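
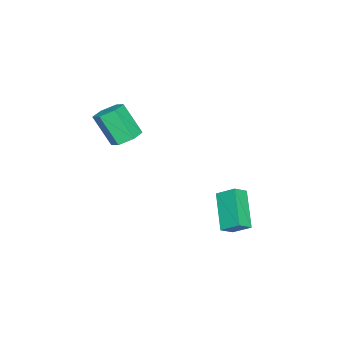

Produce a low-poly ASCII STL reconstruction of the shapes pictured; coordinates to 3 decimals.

solid 
facet normal 0.071 0.541 -0.838
outer loop
vertex -0.777 -0.765 3.597
vertex -1.185 -1.327 3.2
vertex -1.575 -0.726 3.555
endloop
endfacet
facet normal 0.013 0.840 0.542
outer loop
vertex -0.777 -0.765 3.597
vertex -1.575 -0.726 3.555
vertex -0.908 -1.77 5.157
endloop
endfacet
facet normal 0.013 0.840 0.542
outer loop
vertex -0.908 -1.77 5.157
vertex -1.575 -0.726 3.555
vertex -1.706 -1.731 5.115
endloop
endfacet
facet normal -0.071 -0.540 0.839
outer loop
vertex -0.908 -1.77 5.157
vertex -1.706 -1.731 5.115
vertex -1.315 -2.333 4.76
endloop
endfacet
facet normal 0.070 0.541 -0.838
outer loop
vertex -1.575 -0.726 3.555
vertex -1.185 -1.327 3.2
vertex -1.983 -1.289 3.158
endloop
endfacet
facet normal -0.858 0.462 0.226
outer loop
vertex -1.575 -0.726 3.555
vertex -1.983 -1.289 3.158
vertex -1.706 -1.731 5.115
endloop
endfacet
facet normal -0.858 0.461 0.226
outer loop
vertex -1.706 -1.731 5.115
vertex -1.983 -1.289 3.158
vertex -2.113 -2.294 4.718
endloop
endfacet
facet normal -0.071 -0.540 0.839
outer loop
vertex -1.706 -1.731 5.115
vertex -2.113 -2.294 4.718
vertex -1.315 -2.333 4.76
endloop
endfacet
facet normal 0.070 0.541 -0.838
outer loop
vertex -1.983 -1.289 3.158
vertex -1.185 -1.327 3.2
vertex -1.592 -1.89 2.803
endloop
endfacet
facet normal -0.870 -0.379 -0.317
outer loop
vertex -1.983 -1.289 3.158
vertex -1.592 -1.89 2.803
vertex -2.113 -2.294 4.718
endloop
endfacet
facet normal -0.870 -0.378 -0.316
outer loop
vertex -2.113 -2.294 4.718
vertex -1.592 -1.89 2.803
vertex -1.723 -2.895 4.363
endloop
endfacet
facet normal -0.071 -0.541 0.838
outer loop
vertex -2.113 -2.294 4.718
vertex -1.723 -2.895 4.363
vertex -1.315 -2.333 4.76
endloop
endfacet
facet normal 0.071 0.540 -0.839
outer loop
vertex -1.592 -1.89 2.803
vertex -1.185 -1.327 3.2
vertex -0.794 -1.929 2.845
endloop
endfacet
facet normal -0.013 -0.840 -0.542
outer loop
vertex -1.592 -1.89 2.803
vertex -0.794 -1.929 2.845
vertex -1.723 -2.895 4.363
endloop
endfacet
facet normal -0.013 -0.840 -0.542
outer loop
vertex -1.723 -2.895 4.363
vertex -0.794 -1.929 2.845
vertex -0.925 -2.934 4.405
endloop
endfacet
facet normal -0.071 -0.541 0.838
outer loop
vertex -1.723 -2.895 4.363
vertex -0.925 -2.934 4.405
vertex -1.315 -2.333 4.76
endloop
endfacet
facet normal 0.071 0.540 -0.839
outer loop
vertex -0.794 -1.929 2.845
vertex -1.185 -1.327 3.2
vertex -0.387 -1.366 3.242
endloop
endfacet
facet normal 0.858 -0.461 -0.225
outer loop
vertex -0.794 -1.929 2.845
vertex -0.387 -1.366 3.242
vertex -0.925 -2.934 4.405
endloop
endfacet
facet normal 0.858 -0.462 -0.226
outer loop
vertex -0.925 -2.934 4.405
vertex -0.387 -1.366 3.242
vertex -0.517 -2.371 4.802
endloop
endfacet
facet normal -0.070 -0.541 0.838
outer loop
vertex -0.925 -2.934 4.405
vertex -0.517 -2.371 4.802
vertex -1.315 -2.333 4.76
endloop
endfacet
facet normal 0.071 0.541 -0.838
outer loop
vertex -0.387 -1.366 3.242
vertex -1.185 -1.327 3.2
vertex -0.777 -0.765 3.597
endloop
endfacet
facet normal 0.870 0.378 0.316
outer loop
vertex -0.387 -1.366 3.242
vertex -0.777 -0.765 3.597
vertex -0.517 -2.371 4.802
endloop
endfacet
facet normal 0.870 0.379 0.317
outer loop
vertex -0.517 -2.371 4.802
vertex -0.777 -0.765 3.597
vertex -0.908 -1.77 5.157
endloop
endfacet
facet normal -0.070 -0.541 0.838
outer loop
vertex -0.517 -2.371 4.802
vertex -0.908 -1.77 5.157
vertex -1.315 -2.333 4.76
endloop
endfacet
facet normal -0.738 0.410 -0.536
outer loop
vertex -2.991 2.976 -0.669
vertex -2.937 3.915 -0.025
vertex -1.55 3.813 -2.011
endloop
endfacet
facet normal -0.047 -0.824 -0.564
outer loop
vertex -0.923 3.465 -1.555
vertex -2.991 2.976 -0.669
vertex -1.55 3.813 -2.011
endloop
endfacet
facet normal -0.738 0.410 -0.536
outer loop
vertex -1.55 3.813 -2.011
vertex -2.937 3.915 -0.025
vertex -1.496 4.753 -1.367
endloop
endfacet
facet normal 0.673 0.391 -0.627
outer loop
vertex -1.496 4.753 -1.367
vertex -0.923 3.465 -1.555
vertex -1.55 3.813 -2.011
endloop
endfacet
facet normal -0.673 -0.391 0.627
outer loop
vertex -2.991 2.976 -0.669
vertex -2.31 3.567 0.431
vertex -2.937 3.915 -0.025
endloop
endfacet
facet normal -0.047 -0.824 -0.565
outer loop
vertex -2.364 2.627 -0.213
vertex -2.991 2.976 -0.669
vertex -0.923 3.465 -1.555
endloop
endfacet
facet normal -0.674 -0.391 0.627
outer loop
vertex -2.364 2.627 -0.213
vertex -2.31 3.567 0.431
vertex -2.991 2.976 -0.669
endloop
endfacet
facet normal 0.047 0.824 0.565
outer loop
vertex -2.937 3.915 -0.025
vertex -2.31 3.567 0.431
vertex -1.496 4.753 -1.367
endloop
endfacet
facet normal 0.674 0.391 -0.627
outer loop
vertex -0.869 4.404 -0.911
vertex -0.923 3.465 -1.555
vertex -1.496 4.753 -1.367
endloop
endfacet
facet normal 0.048 0.824 0.565
outer loop
vertex -1.496 4.753 -1.367
vertex -2.31 3.567 0.431
vertex -0.869 4.404 -0.911
endloop
endfacet
facet normal 0.738 -0.410 0.536
outer loop
vertex -0.869 4.404 -0.911
vertex -2.364 2.627 -0.213
vertex -0.923 3.465 -1.555
endloop
endfacet
facet normal 0.738 -0.410 0.536
outer loop
vertex -2.31 3.567 0.431
vertex -2.364 2.627 -0.213
vertex -0.869 4.404 -0.911
endloop
endfacet

endsolid


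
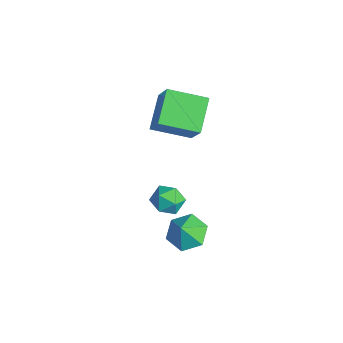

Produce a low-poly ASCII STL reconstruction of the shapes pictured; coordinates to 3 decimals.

solid 
facet normal -0.678 0.544 -0.494
outer loop
vertex 1.468 -0.998 2.295
vertex 0.834 -1.521 2.589
vertex 1.066 -0.815 3.048
endloop
endfacet
facet normal -0.123 0.947 -0.296
outer loop
vertex 1.468 -0.998 2.295
vertex 1.066 -0.815 3.048
vertex 1.931 -0.723 2.982
endloop
endfacet
facet normal 0.467 0.667 -0.581
outer loop
vertex 1.468 -0.998 2.295
vertex 1.931 -0.723 2.982
vertex 2.235 -1.371 2.483
endloop
endfacet
facet normal 0.278 0.089 -0.956
outer loop
vertex 1.468 -0.998 2.295
vertex 2.235 -1.371 2.483
vertex 1.557 -1.864 2.24
endloop
endfacet
facet normal -0.430 0.013 -0.903
outer loop
vertex 1.468 -0.998 2.295
vertex 1.557 -1.864 2.24
vertex 0.834 -1.521 2.589
endloop
endfacet
facet normal -0.065 0.908 0.415
outer loop
vertex 1.931 -0.723 2.982
vertex 1.066 -0.815 3.048
vertex 1.583 -1.076 3.7
endloop
endfacet
facet normal -0.962 0.256 0.093
outer loop
vertex 1.066 -0.815 3.048
vertex 0.834 -1.521 2.589
vertex 0.905 -1.569 3.457
endloop
endfacet
facet normal -0.560 -0.603 -0.568
outer loop
vertex 0.834 -1.521 2.589
vertex 1.557 -1.864 2.24
vertex 1.209 -2.217 2.958
endloop
endfacet
facet normal 0.584 -0.480 -0.655
outer loop
vertex 1.557 -1.864 2.24
vertex 2.235 -1.371 2.483
vertex 2.074 -2.125 2.892
endloop
endfacet
facet normal 0.890 0.454 -0.048
outer loop
vertex 2.235 -1.371 2.483
vertex 1.931 -0.723 2.982
vertex 2.306 -1.419 3.351
endloop
endfacet
facet normal -0.278 -0.089 0.956
outer loop
vertex 1.672 -1.942 3.645
vertex 1.583 -1.076 3.7
vertex 0.905 -1.569 3.457
endloop
endfacet
facet normal -0.467 -0.667 0.581
outer loop
vertex 1.672 -1.942 3.645
vertex 0.905 -1.569 3.457
vertex 1.209 -2.217 2.958
endloop
endfacet
facet normal 0.123 -0.947 0.296
outer loop
vertex 1.672 -1.942 3.645
vertex 1.209 -2.217 2.958
vertex 2.074 -2.125 2.892
endloop
endfacet
facet normal 0.678 -0.544 0.494
outer loop
vertex 1.672 -1.942 3.645
vertex 2.074 -2.125 2.892
vertex 2.306 -1.419 3.351
endloop
endfacet
facet normal 0.430 -0.013 0.903
outer loop
vertex 1.672 -1.942 3.645
vertex 2.306 -1.419 3.351
vertex 1.583 -1.076 3.7
endloop
endfacet
facet normal -0.584 0.480 0.655
outer loop
vertex 0.905 -1.569 3.457
vertex 1.583 -1.076 3.7
vertex 1.066 -0.815 3.048
endloop
endfacet
facet normal -0.890 -0.454 0.048
outer loop
vertex 1.209 -2.217 2.958
vertex 0.905 -1.569 3.457
vertex 0.834 -1.521 2.589
endloop
endfacet
facet normal 0.065 -0.908 -0.415
outer loop
vertex 2.074 -2.125 2.892
vertex 1.209 -2.217 2.958
vertex 1.557 -1.864 2.24
endloop
endfacet
facet normal 0.962 -0.256 -0.093
outer loop
vertex 2.306 -1.419 3.351
vertex 2.074 -2.125 2.892
vertex 2.235 -1.371 2.483
endloop
endfacet
facet normal 0.560 0.603 0.568
outer loop
vertex 1.583 -1.076 3.7
vertex 2.306 -1.419 3.351
vertex 1.931 -0.723 2.982
endloop
endfacet
facet normal -0.656 0.533 0.535
outer loop
vertex -4.31 1.22 4.836
vertex -3.357 2.984 4.246
vertex -5.574 1.343 3.164
endloop
endfacet
facet normal -0.456 -0.844 0.283
outer loop
vertex -4.263 0.276 2.094
vertex -4.31 1.22 4.836
vertex -5.574 1.343 3.164
endloop
endfacet
facet normal -0.656 0.533 0.535
outer loop
vertex -5.574 1.343 3.164
vertex -3.357 2.984 4.246
vertex -4.621 3.107 2.573
endloop
endfacet
facet normal -0.602 0.059 -0.796
outer loop
vertex -4.621 3.107 2.573
vertex -4.263 0.276 2.094
vertex -5.574 1.343 3.164
endloop
endfacet
facet normal 0.602 -0.059 0.796
outer loop
vertex -4.31 1.22 4.836
vertex -2.046 1.917 3.176
vertex -3.357 2.984 4.246
endloop
endfacet
facet normal -0.456 -0.844 0.283
outer loop
vertex -2.999 0.153 3.767
vertex -4.31 1.22 4.836
vertex -4.263 0.276 2.094
endloop
endfacet
facet normal 0.602 -0.058 0.796
outer loop
vertex -2.999 0.153 3.767
vertex -2.046 1.917 3.176
vertex -4.31 1.22 4.836
endloop
endfacet
facet normal 0.456 0.844 -0.283
outer loop
vertex -3.357 2.984 4.246
vertex -2.046 1.917 3.176
vertex -4.621 3.107 2.573
endloop
endfacet
facet normal -0.602 0.059 -0.797
outer loop
vertex -3.31 2.04 1.504
vertex -4.263 0.276 2.094
vertex -4.621 3.107 2.573
endloop
endfacet
facet normal 0.456 0.844 -0.283
outer loop
vertex -4.621 3.107 2.573
vertex -2.046 1.917 3.176
vertex -3.31 2.04 1.504
endloop
endfacet
facet normal 0.656 -0.533 -0.535
outer loop
vertex -3.31 2.04 1.504
vertex -2.999 0.153 3.767
vertex -4.263 0.276 2.094
endloop
endfacet
facet normal 0.655 -0.533 -0.535
outer loop
vertex -2.046 1.917 3.176
vertex -2.999 0.153 3.767
vertex -3.31 2.04 1.504
endloop
endfacet
facet normal -0.289 0.426 -0.857
outer loop
vertex 1.597 0.288 -1.479
vertex 0.618 -0.056 -1.32
vertex 0.911 0.883 -0.952
endloop
endfacet
facet normal 0.718 0.254 0.648
outer loop
vertex 1.597 0.288 -1.479
vertex 0.911 0.883 -0.952
vertex 0.922 -0.504 -0.42
endloop
endfacet
facet normal -0.289 0.426 -0.857
outer loop
vertex 0.911 0.883 -0.952
vertex 0.618 -0.056 -1.32
vertex -0.068 0.538 -0.793
endloop
endfacet
facet normal 0.025 0.358 0.933
outer loop
vertex 0.911 0.883 -0.952
vertex -0.068 0.538 -0.793
vertex 0.922 -0.504 -0.42
endloop
endfacet
facet normal -0.289 0.427 -0.857
outer loop
vertex -0.068 0.538 -0.793
vertex 0.618 -0.056 -1.32
vertex -0.361 -0.4 -1.161
endloop
endfacet
facet normal -0.503 -0.175 0.846
outer loop
vertex -0.068 0.538 -0.793
vertex -0.361 -0.4 -1.161
vertex 0.922 -0.504 -0.42
endloop
endfacet
facet normal -0.289 0.426 -0.857
outer loop
vertex -0.361 -0.4 -1.161
vertex 0.618 -0.056 -1.32
vertex 0.326 -0.995 -1.688
endloop
endfacet
facet normal -0.340 -0.812 0.474
outer loop
vertex -0.361 -0.4 -1.161
vertex 0.326 -0.995 -1.688
vertex 0.922 -0.504 -0.42
endloop
endfacet
facet normal -0.289 0.426 -0.857
outer loop
vertex 0.326 -0.995 -1.688
vertex 0.618 -0.056 -1.32
vertex 1.305 -0.651 -1.847
endloop
endfacet
facet normal 0.353 -0.916 0.189
outer loop
vertex 0.326 -0.995 -1.688
vertex 1.305 -0.651 -1.847
vertex 0.922 -0.504 -0.42
endloop
endfacet
facet normal -0.289 0.426 -0.857
outer loop
vertex 1.305 -0.651 -1.847
vertex 0.618 -0.056 -1.32
vertex 1.597 0.288 -1.479
endloop
endfacet
facet normal 0.882 -0.382 0.276
outer loop
vertex 1.305 -0.651 -1.847
vertex 1.597 0.288 -1.479
vertex 0.922 -0.504 -0.42
endloop
endfacet

endsolid


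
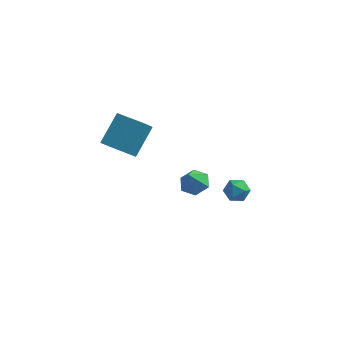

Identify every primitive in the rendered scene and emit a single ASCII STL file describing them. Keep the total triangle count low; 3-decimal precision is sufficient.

solid 
facet normal -0.522 0.851 -0.065
outer loop
vertex 3.428 -0.319 2.584
vertex 2.883 -0.674 2.313
vertex 2.936 -0.588 3.01
endloop
endfacet
facet normal -0.061 0.874 0.481
outer loop
vertex 3.428 -0.319 2.584
vertex 2.936 -0.588 3.01
vertex 3.617 -0.636 3.184
endloop
endfacet
facet normal 0.595 0.773 0.221
outer loop
vertex 3.428 -0.319 2.584
vertex 3.617 -0.636 3.184
vertex 3.985 -0.751 2.594
endloop
endfacet
facet normal 0.541 0.686 -0.486
outer loop
vertex 3.428 -0.319 2.584
vertex 3.985 -0.751 2.594
vertex 3.531 -0.774 2.056
endloop
endfacet
facet normal -0.149 0.734 -0.662
outer loop
vertex 3.428 -0.319 2.584
vertex 3.531 -0.774 2.056
vertex 2.883 -0.674 2.313
endloop
endfacet
facet normal -0.212 0.332 0.919
outer loop
vertex 3.617 -0.636 3.184
vertex 2.936 -0.588 3.01
vertex 3.189 -1.186 3.284
endloop
endfacet
facet normal -0.955 0.294 0.036
outer loop
vertex 2.936 -0.588 3.01
vertex 2.883 -0.674 2.313
vertex 2.735 -1.209 2.746
endloop
endfacet
facet normal -0.353 0.105 -0.930
outer loop
vertex 2.883 -0.674 2.313
vertex 3.531 -0.774 2.056
vertex 3.103 -1.324 2.156
endloop
endfacet
facet normal 0.763 0.027 -0.645
outer loop
vertex 3.531 -0.774 2.056
vertex 3.985 -0.751 2.594
vertex 3.784 -1.372 2.33
endloop
endfacet
facet normal 0.851 0.168 0.498
outer loop
vertex 3.985 -0.751 2.594
vertex 3.617 -0.636 3.184
vertex 3.837 -1.286 3.027
endloop
endfacet
facet normal -0.541 -0.686 0.486
outer loop
vertex 3.292 -1.641 2.756
vertex 3.189 -1.186 3.284
vertex 2.735 -1.209 2.746
endloop
endfacet
facet normal -0.595 -0.773 -0.221
outer loop
vertex 3.292 -1.641 2.756
vertex 2.735 -1.209 2.746
vertex 3.103 -1.324 2.156
endloop
endfacet
facet normal 0.061 -0.874 -0.481
outer loop
vertex 3.292 -1.641 2.756
vertex 3.103 -1.324 2.156
vertex 3.784 -1.372 2.33
endloop
endfacet
facet normal 0.522 -0.851 0.065
outer loop
vertex 3.292 -1.641 2.756
vertex 3.784 -1.372 2.33
vertex 3.837 -1.286 3.027
endloop
endfacet
facet normal 0.149 -0.734 0.662
outer loop
vertex 3.292 -1.641 2.756
vertex 3.837 -1.286 3.027
vertex 3.189 -1.186 3.284
endloop
endfacet
facet normal -0.763 -0.027 0.645
outer loop
vertex 2.735 -1.209 2.746
vertex 3.189 -1.186 3.284
vertex 2.936 -0.588 3.01
endloop
endfacet
facet normal -0.851 -0.168 -0.498
outer loop
vertex 3.103 -1.324 2.156
vertex 2.735 -1.209 2.746
vertex 2.883 -0.674 2.313
endloop
endfacet
facet normal 0.212 -0.332 -0.919
outer loop
vertex 3.784 -1.372 2.33
vertex 3.103 -1.324 2.156
vertex 3.531 -0.774 2.056
endloop
endfacet
facet normal 0.955 -0.294 -0.036
outer loop
vertex 3.837 -1.286 3.027
vertex 3.784 -1.372 2.33
vertex 3.985 -0.751 2.594
endloop
endfacet
facet normal 0.353 -0.105 0.930
outer loop
vertex 3.189 -1.186 3.284
vertex 3.837 -1.286 3.027
vertex 3.617 -0.636 3.184
endloop
endfacet
facet normal -0.924 0.381 -0.041
outer loop
vertex -3.719 3.787 2.9
vertex -3.453 4.353 2.158
vertex -4.238 2.395 1.653
endloop
endfacet
facet normal -0.274 -0.583 0.765
outer loop
vertex -2.667 1.747 1.722
vertex -3.719 3.787 2.9
vertex -4.238 2.395 1.653
endloop
endfacet
facet normal -0.924 0.381 -0.041
outer loop
vertex -4.238 2.395 1.653
vertex -3.453 4.353 2.158
vertex -3.972 2.96 0.911
endloop
endfacet
facet normal -0.268 -0.718 -0.643
outer loop
vertex -3.972 2.96 0.911
vertex -2.667 1.747 1.722
vertex -4.238 2.395 1.653
endloop
endfacet
facet normal 0.268 0.717 0.643
outer loop
vertex -3.719 3.787 2.9
vertex -1.882 3.705 2.227
vertex -3.453 4.353 2.158
endloop
endfacet
facet normal -0.274 -0.583 0.765
outer loop
vertex -2.148 3.14 2.969
vertex -3.719 3.787 2.9
vertex -2.667 1.747 1.722
endloop
endfacet
facet normal 0.267 0.718 0.643
outer loop
vertex -2.148 3.14 2.969
vertex -1.882 3.705 2.227
vertex -3.719 3.787 2.9
endloop
endfacet
facet normal 0.274 0.583 -0.765
outer loop
vertex -3.453 4.353 2.158
vertex -1.882 3.705 2.227
vertex -3.972 2.96 0.911
endloop
endfacet
facet normal -0.267 -0.718 -0.643
outer loop
vertex -2.401 2.313 0.98
vertex -2.667 1.747 1.722
vertex -3.972 2.96 0.911
endloop
endfacet
facet normal 0.274 0.583 -0.765
outer loop
vertex -3.972 2.96 0.911
vertex -1.882 3.705 2.227
vertex -2.401 2.313 0.98
endloop
endfacet
facet normal 0.924 -0.381 0.041
outer loop
vertex -2.401 2.313 0.98
vertex -2.148 3.14 2.969
vertex -2.667 1.747 1.722
endloop
endfacet
facet normal 0.924 -0.381 0.041
outer loop
vertex -1.882 3.705 2.227
vertex -2.148 3.14 2.969
vertex -2.401 2.313 0.98
endloop
endfacet
facet normal 0.176 0.420 -0.890
outer loop
vertex 1.302 2.178 0.459
vertex 0.734 1.708 0.125
vertex 0.534 2.432 0.427
endloop
endfacet
facet normal 0.136 0.517 0.845
outer loop
vertex 1.302 2.178 0.459
vertex 0.534 2.432 0.427
vertex 0.526 1.212 1.175
endloop
endfacet
facet normal 0.176 0.420 -0.890
outer loop
vertex 0.534 2.432 0.427
vertex 0.734 1.708 0.125
vertex -0.035 1.962 0.093
endloop
endfacet
facet normal -0.683 0.385 0.621
outer loop
vertex 0.534 2.432 0.427
vertex -0.035 1.962 0.093
vertex 0.526 1.212 1.175
endloop
endfacet
facet normal 0.176 0.419 -0.891
outer loop
vertex -0.035 1.962 0.093
vertex 0.734 1.708 0.125
vertex 0.165 1.237 -0.209
endloop
endfacet
facet normal -0.909 -0.347 0.231
outer loop
vertex -0.035 1.962 0.093
vertex 0.165 1.237 -0.209
vertex 0.526 1.212 1.175
endloop
endfacet
facet normal 0.176 0.419 -0.891
outer loop
vertex 0.165 1.237 -0.209
vertex 0.734 1.708 0.125
vertex 0.933 0.983 -0.177
endloop
endfacet
facet normal -0.316 -0.947 0.065
outer loop
vertex 0.165 1.237 -0.209
vertex 0.933 0.983 -0.177
vertex 0.526 1.212 1.175
endloop
endfacet
facet normal 0.176 0.419 -0.891
outer loop
vertex 0.933 0.983 -0.177
vertex 0.734 1.708 0.125
vertex 1.502 1.453 0.157
endloop
endfacet
facet normal 0.503 -0.814 0.289
outer loop
vertex 0.933 0.983 -0.177
vertex 1.502 1.453 0.157
vertex 0.526 1.212 1.175
endloop
endfacet
facet normal 0.176 0.420 -0.890
outer loop
vertex 1.502 1.453 0.157
vertex 0.734 1.708 0.125
vertex 1.302 2.178 0.459
endloop
endfacet
facet normal 0.729 -0.082 0.680
outer loop
vertex 1.502 1.453 0.157
vertex 1.302 2.178 0.459
vertex 0.526 1.212 1.175
endloop
endfacet

endsolid


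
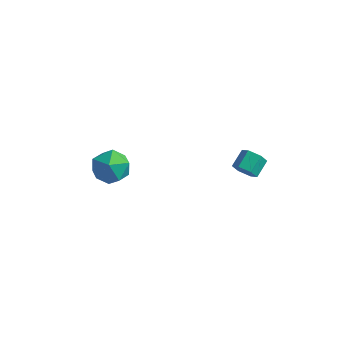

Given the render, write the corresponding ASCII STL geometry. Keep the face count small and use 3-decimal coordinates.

solid 
facet normal 0.387 0.676 0.627
outer loop
vertex -3.31 0.886 2.183
vertex -3.623 0.26 3.051
vertex -2.619 0.113 2.59
endloop
endfacet
facet normal 0.743 0.669 0.008
outer loop
vertex -3.31 0.886 2.183
vertex -2.619 0.113 2.59
vertex -2.723 0.242 1.488
endloop
endfacet
facet normal 0.279 0.810 -0.515
outer loop
vertex -3.31 0.886 2.183
vertex -2.723 0.242 1.488
vertex -3.791 0.47 1.268
endloop
endfacet
facet normal -0.364 0.905 -0.220
outer loop
vertex -3.31 0.886 2.183
vertex -3.791 0.47 1.268
vertex -4.348 0.481 2.233
endloop
endfacet
facet normal -0.297 0.822 0.486
outer loop
vertex -3.31 0.886 2.183
vertex -4.348 0.481 2.233
vertex -3.623 0.26 3.051
endloop
endfacet
facet normal 0.996 0.010 -0.093
outer loop
vertex -2.723 0.242 1.488
vertex -2.619 0.113 2.59
vertex -2.672 -0.781 1.927
endloop
endfacet
facet normal 0.420 0.020 0.907
outer loop
vertex -2.619 0.113 2.59
vertex -3.623 0.26 3.051
vertex -3.229 -0.77 2.892
endloop
endfacet
facet normal -0.688 0.257 0.679
outer loop
vertex -3.623 0.26 3.051
vertex -4.348 0.481 2.233
vertex -4.297 -0.542 2.672
endloop
endfacet
facet normal -0.795 0.391 -0.463
outer loop
vertex -4.348 0.481 2.233
vertex -3.791 0.47 1.268
vertex -4.401 -0.413 1.57
endloop
endfacet
facet normal 0.245 0.239 -0.940
outer loop
vertex -3.791 0.47 1.268
vertex -2.723 0.242 1.488
vertex -3.397 -0.56 1.109
endloop
endfacet
facet normal 0.364 -0.905 0.220
outer loop
vertex -3.71 -1.186 1.977
vertex -2.672 -0.781 1.927
vertex -3.229 -0.77 2.892
endloop
endfacet
facet normal -0.279 -0.810 0.515
outer loop
vertex -3.71 -1.186 1.977
vertex -3.229 -0.77 2.892
vertex -4.297 -0.542 2.672
endloop
endfacet
facet normal -0.743 -0.669 -0.008
outer loop
vertex -3.71 -1.186 1.977
vertex -4.297 -0.542 2.672
vertex -4.401 -0.413 1.57
endloop
endfacet
facet normal -0.387 -0.676 -0.627
outer loop
vertex -3.71 -1.186 1.977
vertex -4.401 -0.413 1.57
vertex -3.397 -0.56 1.109
endloop
endfacet
facet normal 0.297 -0.822 -0.486
outer loop
vertex -3.71 -1.186 1.977
vertex -3.397 -0.56 1.109
vertex -2.672 -0.781 1.927
endloop
endfacet
facet normal 0.795 -0.391 0.463
outer loop
vertex -3.229 -0.77 2.892
vertex -2.672 -0.781 1.927
vertex -2.619 0.113 2.59
endloop
endfacet
facet normal -0.245 -0.239 0.940
outer loop
vertex -4.297 -0.542 2.672
vertex -3.229 -0.77 2.892
vertex -3.623 0.26 3.051
endloop
endfacet
facet normal -0.996 -0.010 0.093
outer loop
vertex -4.401 -0.413 1.57
vertex -4.297 -0.542 2.672
vertex -4.348 0.481 2.233
endloop
endfacet
facet normal -0.420 -0.020 -0.907
outer loop
vertex -3.397 -0.56 1.109
vertex -4.401 -0.413 1.57
vertex -3.791 0.47 1.268
endloop
endfacet
facet normal 0.688 -0.257 -0.679
outer loop
vertex -2.672 -0.781 1.927
vertex -3.397 -0.56 1.109
vertex -2.723 0.242 1.488
endloop
endfacet
facet normal -0.055 -0.871 -0.488
outer loop
vertex 3.14 1.734 2.908
vertex 2.961 1.427 3.476
vertex 2.492 1.683 3.072
endloop
endfacet
facet normal -0.250 0.485 -0.838
outer loop
vertex 3.14 1.734 2.908
vertex 2.492 1.683 3.072
vertex 3.197 2.64 3.416
endloop
endfacet
facet normal -0.251 0.486 -0.837
outer loop
vertex 3.197 2.64 3.416
vertex 2.492 1.683 3.072
vertex 2.55 2.589 3.58
endloop
endfacet
facet normal 0.055 0.871 0.488
outer loop
vertex 3.197 2.64 3.416
vertex 2.55 2.589 3.58
vertex 3.019 2.333 3.984
endloop
endfacet
facet normal -0.055 -0.871 -0.488
outer loop
vertex 2.492 1.683 3.072
vertex 2.961 1.427 3.476
vertex 2.314 1.376 3.64
endloop
endfacet
facet normal -0.962 0.177 -0.206
outer loop
vertex 2.492 1.683 3.072
vertex 2.314 1.376 3.64
vertex 2.55 2.589 3.58
endloop
endfacet
facet normal -0.962 0.177 -0.208
outer loop
vertex 2.55 2.589 3.58
vertex 2.314 1.376 3.64
vertex 2.371 2.282 4.148
endloop
endfacet
facet normal 0.055 0.871 0.488
outer loop
vertex 2.55 2.589 3.58
vertex 2.371 2.282 4.148
vertex 3.019 2.333 3.984
endloop
endfacet
facet normal -0.055 -0.871 -0.488
outer loop
vertex 2.314 1.376 3.64
vertex 2.961 1.427 3.476
vertex 2.783 1.12 4.044
endloop
endfacet
facet normal -0.712 -0.309 0.631
outer loop
vertex 2.314 1.376 3.64
vertex 2.783 1.12 4.044
vertex 2.371 2.282 4.148
endloop
endfacet
facet normal -0.712 -0.309 0.631
outer loop
vertex 2.371 2.282 4.148
vertex 2.783 1.12 4.044
vertex 2.84 2.026 4.552
endloop
endfacet
facet normal 0.055 0.871 0.488
outer loop
vertex 2.371 2.282 4.148
vertex 2.84 2.026 4.552
vertex 3.019 2.333 3.984
endloop
endfacet
facet normal -0.055 -0.871 -0.488
outer loop
vertex 2.783 1.12 4.044
vertex 2.961 1.427 3.476
vertex 3.43 1.171 3.88
endloop
endfacet
facet normal 0.251 -0.485 0.838
outer loop
vertex 2.783 1.12 4.044
vertex 3.43 1.171 3.88
vertex 2.84 2.026 4.552
endloop
endfacet
facet normal 0.250 -0.486 0.838
outer loop
vertex 2.84 2.026 4.552
vertex 3.43 1.171 3.88
vertex 3.488 2.077 4.388
endloop
endfacet
facet normal 0.055 0.871 0.488
outer loop
vertex 2.84 2.026 4.552
vertex 3.488 2.077 4.388
vertex 3.019 2.333 3.984
endloop
endfacet
facet normal -0.055 -0.871 -0.488
outer loop
vertex 3.43 1.171 3.88
vertex 2.961 1.427 3.476
vertex 3.609 1.478 3.312
endloop
endfacet
facet normal 0.962 -0.178 0.207
outer loop
vertex 3.43 1.171 3.88
vertex 3.609 1.478 3.312
vertex 3.488 2.077 4.388
endloop
endfacet
facet normal 0.962 -0.176 0.206
outer loop
vertex 3.488 2.077 4.388
vertex 3.609 1.478 3.312
vertex 3.666 2.384 3.82
endloop
endfacet
facet normal 0.055 0.871 0.488
outer loop
vertex 3.488 2.077 4.388
vertex 3.666 2.384 3.82
vertex 3.019 2.333 3.984
endloop
endfacet
facet normal -0.055 -0.871 -0.488
outer loop
vertex 3.609 1.478 3.312
vertex 2.961 1.427 3.476
vertex 3.14 1.734 2.908
endloop
endfacet
facet normal 0.712 0.309 -0.631
outer loop
vertex 3.609 1.478 3.312
vertex 3.14 1.734 2.908
vertex 3.666 2.384 3.82
endloop
endfacet
facet normal 0.712 0.309 -0.631
outer loop
vertex 3.666 2.384 3.82
vertex 3.14 1.734 2.908
vertex 3.197 2.64 3.416
endloop
endfacet
facet normal 0.055 0.871 0.488
outer loop
vertex 3.666 2.384 3.82
vertex 3.197 2.64 3.416
vertex 3.019 2.333 3.984
endloop
endfacet

endsolid


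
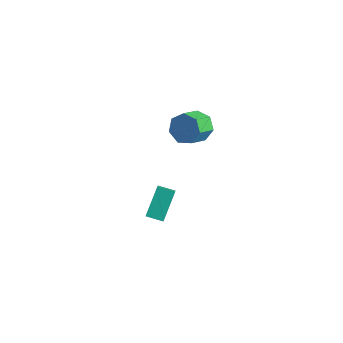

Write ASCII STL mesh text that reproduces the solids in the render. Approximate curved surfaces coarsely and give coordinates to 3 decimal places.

solid 
facet normal -0.473 0.566 -0.675
outer loop
vertex -4.538 -0.713 -2.146
vertex -3.823 -0.333 -2.328
vertex -4.244 -1.803 -3.266
endloop
endfacet
facet normal -0.862 -0.457 0.219
outer loop
vertex -3.857 -2.267 -2.712
vertex -4.538 -0.713 -2.146
vertex -4.244 -1.803 -3.266
endloop
endfacet
facet normal -0.473 0.566 -0.675
outer loop
vertex -4.244 -1.803 -3.266
vertex -3.823 -0.333 -2.328
vertex -3.529 -1.423 -3.448
endloop
endfacet
facet normal 0.185 -0.686 -0.704
outer loop
vertex -3.529 -1.423 -3.448
vertex -3.857 -2.267 -2.712
vertex -4.244 -1.803 -3.266
endloop
endfacet
facet normal -0.185 0.686 0.704
outer loop
vertex -4.538 -0.713 -2.146
vertex -3.436 -0.797 -1.774
vertex -3.823 -0.333 -2.328
endloop
endfacet
facet normal -0.862 -0.457 0.219
outer loop
vertex -4.151 -1.177 -1.592
vertex -4.538 -0.713 -2.146
vertex -3.857 -2.267 -2.712
endloop
endfacet
facet normal -0.185 0.686 0.704
outer loop
vertex -4.151 -1.177 -1.592
vertex -3.436 -0.797 -1.774
vertex -4.538 -0.713 -2.146
endloop
endfacet
facet normal 0.862 0.457 -0.219
outer loop
vertex -3.823 -0.333 -2.328
vertex -3.436 -0.797 -1.774
vertex -3.529 -1.423 -3.448
endloop
endfacet
facet normal 0.185 -0.686 -0.704
outer loop
vertex -3.142 -1.887 -2.894
vertex -3.857 -2.267 -2.712
vertex -3.529 -1.423 -3.448
endloop
endfacet
facet normal 0.862 0.457 -0.219
outer loop
vertex -3.529 -1.423 -3.448
vertex -3.436 -0.797 -1.774
vertex -3.142 -1.887 -2.894
endloop
endfacet
facet normal 0.473 -0.566 0.675
outer loop
vertex -3.142 -1.887 -2.894
vertex -4.151 -1.177 -1.592
vertex -3.857 -2.267 -2.712
endloop
endfacet
facet normal 0.473 -0.566 0.675
outer loop
vertex -3.436 -0.797 -1.774
vertex -4.151 -1.177 -1.592
vertex -3.142 -1.887 -2.894
endloop
endfacet
facet normal -0.074 0.847 -0.526
outer loop
vertex -2.247 0.385 2.815
vertex -3.013 0.24 2.689
vertex -2.679 0.638 3.283
endloop
endfacet
facet normal 0.773 0.382 0.507
outer loop
vertex -2.247 0.385 2.815
vertex -2.679 0.638 3.283
vertex -2.16 -0.615 3.437
endloop
endfacet
facet normal 0.773 0.382 0.506
outer loop
vertex -2.16 -0.615 3.437
vertex -2.679 0.638 3.283
vertex -2.592 -0.361 3.905
endloop
endfacet
facet normal 0.073 -0.847 0.527
outer loop
vertex -2.16 -0.615 3.437
vertex -2.592 -0.361 3.905
vertex -2.927 -0.76 3.311
endloop
endfacet
facet normal -0.073 0.847 -0.526
outer loop
vertex -2.679 0.638 3.283
vertex -3.013 0.24 2.689
vertex -3.362 0.592 3.304
endloop
endfacet
facet normal -0.009 0.528 0.849
outer loop
vertex -2.679 0.638 3.283
vertex -3.362 0.592 3.304
vertex -2.592 -0.361 3.905
endloop
endfacet
facet normal -0.009 0.528 0.849
outer loop
vertex -2.592 -0.361 3.905
vertex -3.362 0.592 3.304
vertex -3.275 -0.407 3.926
endloop
endfacet
facet normal 0.073 -0.847 0.527
outer loop
vertex -2.592 -0.361 3.905
vertex -3.275 -0.407 3.926
vertex -2.927 -0.76 3.311
endloop
endfacet
facet normal -0.074 0.847 -0.527
outer loop
vertex -3.362 0.592 3.304
vertex -3.013 0.24 2.689
vertex -3.783 0.28 2.862
endloop
endfacet
facet normal -0.786 0.276 0.553
outer loop
vertex -3.362 0.592 3.304
vertex -3.783 0.28 2.862
vertex -3.275 -0.407 3.926
endloop
endfacet
facet normal -0.786 0.276 0.553
outer loop
vertex -3.275 -0.407 3.926
vertex -3.783 0.28 2.862
vertex -3.696 -0.719 3.484
endloop
endfacet
facet normal 0.074 -0.846 0.527
outer loop
vertex -3.275 -0.407 3.926
vertex -3.696 -0.719 3.484
vertex -2.927 -0.76 3.311
endloop
endfacet
facet normal -0.074 0.847 -0.527
outer loop
vertex -3.783 0.28 2.862
vertex -3.013 0.24 2.689
vertex -3.625 -0.062 2.29
endloop
endfacet
facet normal -0.970 -0.183 -0.158
outer loop
vertex -3.783 0.28 2.862
vertex -3.625 -0.062 2.29
vertex -3.696 -0.719 3.484
endloop
endfacet
facet normal -0.970 -0.183 -0.158
outer loop
vertex -3.696 -0.719 3.484
vertex -3.625 -0.062 2.29
vertex -3.538 -1.061 2.911
endloop
endfacet
facet normal 0.073 -0.847 0.526
outer loop
vertex -3.696 -0.719 3.484
vertex -3.538 -1.061 2.911
vertex -2.927 -0.76 3.311
endloop
endfacet
facet normal -0.074 0.847 -0.527
outer loop
vertex -3.625 -0.062 2.29
vertex -3.013 0.24 2.689
vertex -3.006 -0.177 2.018
endloop
endfacet
facet normal -0.424 -0.504 -0.752
outer loop
vertex -3.625 -0.062 2.29
vertex -3.006 -0.177 2.018
vertex -3.538 -1.061 2.911
endloop
endfacet
facet normal -0.423 -0.505 -0.752
outer loop
vertex -3.538 -1.061 2.911
vertex -3.006 -0.177 2.018
vertex -2.919 -1.176 2.64
endloop
endfacet
facet normal 0.073 -0.847 0.526
outer loop
vertex -3.538 -1.061 2.911
vertex -2.919 -1.176 2.64
vertex -2.927 -0.76 3.311
endloop
endfacet
facet normal -0.074 0.847 -0.527
outer loop
vertex -3.006 -0.177 2.018
vertex -3.013 0.24 2.689
vertex -2.393 0.022 2.252
endloop
endfacet
facet normal 0.442 -0.446 -0.778
outer loop
vertex -3.006 -0.177 2.018
vertex -2.393 0.022 2.252
vertex -2.919 -1.176 2.64
endloop
endfacet
facet normal 0.441 -0.446 -0.779
outer loop
vertex -2.919 -1.176 2.64
vertex -2.393 0.022 2.252
vertex -2.306 -0.978 2.874
endloop
endfacet
facet normal 0.073 -0.847 0.526
outer loop
vertex -2.919 -1.176 2.64
vertex -2.306 -0.978 2.874
vertex -2.927 -0.76 3.311
endloop
endfacet
facet normal -0.074 0.847 -0.527
outer loop
vertex -2.393 0.022 2.252
vertex -3.013 0.24 2.689
vertex -2.247 0.385 2.815
endloop
endfacet
facet normal 0.974 -0.052 -0.219
outer loop
vertex -2.393 0.022 2.252
vertex -2.247 0.385 2.815
vertex -2.306 -0.978 2.874
endloop
endfacet
facet normal 0.974 -0.052 -0.219
outer loop
vertex -2.306 -0.978 2.874
vertex -2.247 0.385 2.815
vertex -2.16 -0.615 3.437
endloop
endfacet
facet normal 0.074 -0.847 0.527
outer loop
vertex -2.306 -0.978 2.874
vertex -2.16 -0.615 3.437
vertex -2.927 -0.76 3.311
endloop
endfacet

endsolid


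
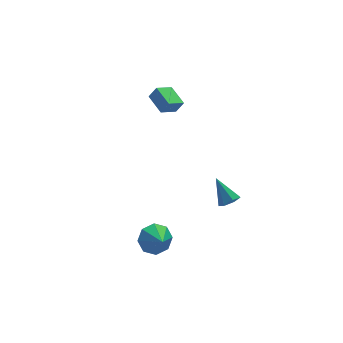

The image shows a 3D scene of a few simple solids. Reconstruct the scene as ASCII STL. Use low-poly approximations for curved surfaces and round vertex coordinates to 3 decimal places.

solid 
facet normal -0.050 0.795 -0.604
outer loop
vertex -3.076 -2.512 -4.723
vertex -3.695 -2.017 -4.02
vertex -2.65 -2.078 -4.187
endloop
endfacet
facet normal 0.723 -0.690 -0.016
outer loop
vertex -3.076 -2.512 -4.723
vertex -2.65 -2.078 -4.187
vertex -3.625 -3.123 -3.18
endloop
endfacet
facet normal -0.050 0.796 -0.604
outer loop
vertex -2.65 -2.078 -4.187
vertex -3.695 -2.017 -4.02
vertex -2.836 -1.608 -3.552
endloop
endfacet
facet normal 0.824 -0.313 0.473
outer loop
vertex -2.65 -2.078 -4.187
vertex -2.836 -1.608 -3.552
vertex -3.625 -3.123 -3.18
endloop
endfacet
facet normal -0.050 0.796 -0.603
outer loop
vertex -2.836 -1.608 -3.552
vertex -3.695 -2.017 -4.02
vertex -3.525 -1.378 -3.191
endloop
endfacet
facet normal 0.459 -0.021 0.888
outer loop
vertex -2.836 -1.608 -3.552
vertex -3.525 -1.378 -3.191
vertex -3.625 -3.123 -3.18
endloop
endfacet
facet normal -0.050 0.796 -0.603
outer loop
vertex -3.525 -1.378 -3.191
vertex -3.695 -2.017 -4.02
vertex -4.314 -1.522 -3.316
endloop
endfacet
facet normal -0.159 0.015 0.987
outer loop
vertex -3.525 -1.378 -3.191
vertex -4.314 -1.522 -3.316
vertex -3.625 -3.123 -3.18
endloop
endfacet
facet normal -0.050 0.796 -0.603
outer loop
vertex -4.314 -1.522 -3.316
vertex -3.695 -2.017 -4.02
vertex -4.74 -1.956 -3.853
endloop
endfacet
facet normal -0.666 -0.226 0.711
outer loop
vertex -4.314 -1.522 -3.316
vertex -4.74 -1.956 -3.853
vertex -3.625 -3.123 -3.18
endloop
endfacet
facet normal -0.050 0.795 -0.604
outer loop
vertex -4.74 -1.956 -3.853
vertex -3.695 -2.017 -4.02
vertex -4.554 -2.426 -4.487
endloop
endfacet
facet normal -0.766 -0.603 0.223
outer loop
vertex -4.74 -1.956 -3.853
vertex -4.554 -2.426 -4.487
vertex -3.625 -3.123 -3.18
endloop
endfacet
facet normal -0.051 0.796 -0.604
outer loop
vertex -4.554 -2.426 -4.487
vertex -3.695 -2.017 -4.02
vertex -3.864 -2.656 -4.848
endloop
endfacet
facet normal -0.400 -0.896 -0.194
outer loop
vertex -4.554 -2.426 -4.487
vertex -3.864 -2.656 -4.848
vertex -3.625 -3.123 -3.18
endloop
endfacet
facet normal -0.050 0.796 -0.604
outer loop
vertex -3.864 -2.656 -4.848
vertex -3.695 -2.017 -4.02
vertex -3.076 -2.512 -4.723
endloop
endfacet
facet normal 0.217 -0.932 -0.292
outer loop
vertex -3.864 -2.656 -4.848
vertex -3.076 -2.512 -4.723
vertex -3.625 -3.123 -3.18
endloop
endfacet
facet normal -0.507 0.119 -0.854
outer loop
vertex -1.891 1.978 3.741
vertex -2.142 3.354 4.082
vertex -0.844 2.311 3.166
endloop
endfacet
facet normal 0.174 -0.956 -0.237
outer loop
vertex -0.398 2.206 3.918
vertex -1.891 1.978 3.741
vertex -0.844 2.311 3.166
endloop
endfacet
facet normal -0.507 0.119 -0.854
outer loop
vertex -0.844 2.311 3.166
vertex -2.142 3.354 4.082
vertex -1.095 3.687 3.507
endloop
endfacet
facet normal 0.844 0.269 -0.463
outer loop
vertex -1.095 3.687 3.507
vertex -0.398 2.206 3.918
vertex -0.844 2.311 3.166
endloop
endfacet
facet normal -0.844 -0.269 0.463
outer loop
vertex -1.891 1.978 3.741
vertex -1.696 3.249 4.834
vertex -2.142 3.354 4.082
endloop
endfacet
facet normal 0.174 -0.956 -0.237
outer loop
vertex -1.445 1.873 4.493
vertex -1.891 1.978 3.741
vertex -0.398 2.206 3.918
endloop
endfacet
facet normal -0.844 -0.269 0.463
outer loop
vertex -1.445 1.873 4.493
vertex -1.696 3.249 4.834
vertex -1.891 1.978 3.741
endloop
endfacet
facet normal -0.174 0.956 0.237
outer loop
vertex -2.142 3.354 4.082
vertex -1.696 3.249 4.834
vertex -1.095 3.687 3.507
endloop
endfacet
facet normal 0.844 0.269 -0.463
outer loop
vertex -0.649 3.582 4.259
vertex -0.398 2.206 3.918
vertex -1.095 3.687 3.507
endloop
endfacet
facet normal -0.174 0.956 0.237
outer loop
vertex -1.095 3.687 3.507
vertex -1.696 3.249 4.834
vertex -0.649 3.582 4.259
endloop
endfacet
facet normal 0.507 -0.119 0.854
outer loop
vertex -0.649 3.582 4.259
vertex -1.445 1.873 4.493
vertex -0.398 2.206 3.918
endloop
endfacet
facet normal 0.507 -0.119 0.854
outer loop
vertex -1.696 3.249 4.834
vertex -1.445 1.873 4.493
vertex -0.649 3.582 4.259
endloop
endfacet
facet normal 0.253 -0.610 -0.751
outer loop
vertex 1.501 -2.107 -1.734
vertex 0.923 -1.89 -2.105
vertex 1.588 -1.613 -2.106
endloop
endfacet
facet normal 0.812 0.253 0.526
outer loop
vertex 1.501 -2.107 -1.734
vertex 1.588 -1.613 -2.106
vertex 0.477 -0.81 -0.775
endloop
endfacet
facet normal 0.253 -0.610 -0.751
outer loop
vertex 1.588 -1.613 -2.106
vertex 0.923 -1.89 -2.105
vertex 1.175 -1.327 -2.477
endloop
endfacet
facet normal 0.576 0.817 -0.012
outer loop
vertex 1.588 -1.613 -2.106
vertex 1.175 -1.327 -2.477
vertex 0.477 -0.81 -0.775
endloop
endfacet
facet normal 0.253 -0.610 -0.751
outer loop
vertex 1.175 -1.327 -2.477
vertex 0.923 -1.89 -2.105
vertex 0.572 -1.465 -2.568
endloop
endfacet
facet normal -0.159 0.925 -0.346
outer loop
vertex 1.175 -1.327 -2.477
vertex 0.572 -1.465 -2.568
vertex 0.477 -0.81 -0.775
endloop
endfacet
facet normal 0.253 -0.610 -0.751
outer loop
vertex 0.572 -1.465 -2.568
vertex 0.923 -1.89 -2.105
vertex 0.234 -1.923 -2.31
endloop
endfacet
facet normal -0.840 0.493 -0.225
outer loop
vertex 0.572 -1.465 -2.568
vertex 0.234 -1.923 -2.31
vertex 0.477 -0.81 -0.775
endloop
endfacet
facet normal 0.253 -0.610 -0.751
outer loop
vertex 0.234 -1.923 -2.31
vertex 0.923 -1.89 -2.105
vertex 0.415 -2.356 -1.897
endloop
endfacet
facet normal -0.954 -0.151 0.260
outer loop
vertex 0.234 -1.923 -2.31
vertex 0.415 -2.356 -1.897
vertex 0.477 -0.81 -0.775
endloop
endfacet
facet normal 0.252 -0.610 -0.751
outer loop
vertex 0.415 -2.356 -1.897
vertex 0.923 -1.89 -2.105
vertex 0.979 -2.438 -1.641
endloop
endfacet
facet normal -0.414 -0.524 0.744
outer loop
vertex 0.415 -2.356 -1.897
vertex 0.979 -2.438 -1.641
vertex 0.477 -0.81 -0.775
endloop
endfacet
facet normal 0.253 -0.610 -0.751
outer loop
vertex 0.979 -2.438 -1.641
vertex 0.923 -1.89 -2.105
vertex 1.501 -2.107 -1.734
endloop
endfacet
facet normal 0.372 -0.344 0.862
outer loop
vertex 0.979 -2.438 -1.641
vertex 1.501 -2.107 -1.734
vertex 0.477 -0.81 -0.775
endloop
endfacet

endsolid


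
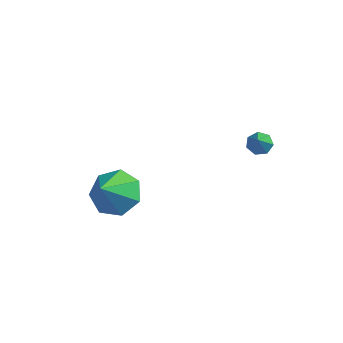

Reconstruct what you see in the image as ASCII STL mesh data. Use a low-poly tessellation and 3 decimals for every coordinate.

solid 
facet normal -0.059 0.686 -0.725
outer loop
vertex -0.969 0.123 -4.284
vertex -1.669 0.71 -3.672
vertex -0.571 0.769 -3.705
endloop
endfacet
facet normal 0.809 -0.580 0.091
outer loop
vertex -0.969 0.123 -4.284
vertex -0.571 0.769 -3.705
vertex -1.571 -0.43 -2.468
endloop
endfacet
facet normal -0.059 0.687 -0.724
outer loop
vertex -0.571 0.769 -3.705
vertex -1.669 0.71 -3.672
vertex -1.0 1.37 -3.1
endloop
endfacet
facet normal 0.796 -0.040 0.604
outer loop
vertex -0.571 0.769 -3.705
vertex -1.0 1.37 -3.1
vertex -1.571 -0.43 -2.468
endloop
endfacet
facet normal -0.059 0.687 -0.724
outer loop
vertex -1.0 1.37 -3.1
vertex -1.669 0.71 -3.672
vertex -1.932 1.474 -2.926
endloop
endfacet
facet normal 0.205 0.266 0.942
outer loop
vertex -1.0 1.37 -3.1
vertex -1.932 1.474 -2.926
vertex -1.571 -0.43 -2.468
endloop
endfacet
facet normal -0.059 0.687 -0.724
outer loop
vertex -1.932 1.474 -2.926
vertex -1.669 0.71 -3.672
vertex -2.666 1.003 -3.313
endloop
endfacet
facet normal -0.516 0.106 0.850
outer loop
vertex -1.932 1.474 -2.926
vertex -2.666 1.003 -3.313
vertex -1.571 -0.43 -2.468
endloop
endfacet
facet normal -0.059 0.687 -0.725
outer loop
vertex -2.666 1.003 -3.313
vertex -1.669 0.71 -3.672
vertex -2.65 0.311 -3.97
endloop
endfacet
facet normal -0.827 -0.397 0.398
outer loop
vertex -2.666 1.003 -3.313
vertex -2.65 0.311 -3.97
vertex -1.571 -0.43 -2.468
endloop
endfacet
facet normal -0.059 0.686 -0.725
outer loop
vertex -2.65 0.311 -3.97
vertex -1.669 0.71 -3.672
vertex -1.894 -0.081 -4.402
endloop
endfacet
facet normal -0.492 -0.867 -0.074
outer loop
vertex -2.65 0.311 -3.97
vertex -1.894 -0.081 -4.402
vertex -1.571 -0.43 -2.468
endloop
endfacet
facet normal -0.059 0.686 -0.725
outer loop
vertex -1.894 -0.081 -4.402
vertex -1.669 0.71 -3.672
vertex -0.969 0.123 -4.284
endloop
endfacet
facet normal 0.236 -0.949 -0.211
outer loop
vertex -1.894 -0.081 -4.402
vertex -0.969 0.123 -4.284
vertex -1.571 -0.43 -2.468
endloop
endfacet
facet normal -0.303 0.620 -0.724
outer loop
vertex 3.621 3.163 -0.502
vertex 3.201 3.3 -0.209
vertex 3.682 3.522 -0.22
endloop
endfacet
facet normal 0.990 -0.080 -0.112
outer loop
vertex 3.621 3.163 -0.502
vertex 3.682 3.522 -0.22
vertex 3.719 2.24 1.029
endloop
endfacet
facet normal -0.303 0.621 -0.723
outer loop
vertex 3.682 3.522 -0.22
vertex 3.201 3.3 -0.209
vertex 3.381 3.713 0.07
endloop
endfacet
facet normal 0.748 0.474 0.464
outer loop
vertex 3.682 3.522 -0.22
vertex 3.381 3.713 0.07
vertex 3.719 2.24 1.029
endloop
endfacet
facet normal -0.303 0.621 -0.723
outer loop
vertex 3.381 3.713 0.07
vertex 3.201 3.3 -0.209
vertex 2.944 3.593 0.15
endloop
endfacet
facet normal 0.003 0.546 0.838
outer loop
vertex 3.381 3.713 0.07
vertex 2.944 3.593 0.15
vertex 3.719 2.24 1.029
endloop
endfacet
facet normal -0.304 0.620 -0.723
outer loop
vertex 2.944 3.593 0.15
vertex 3.201 3.3 -0.209
vertex 2.701 3.252 -0.04
endloop
endfacet
facet normal -0.682 0.081 0.727
outer loop
vertex 2.944 3.593 0.15
vertex 2.701 3.252 -0.04
vertex 3.719 2.24 1.029
endloop
endfacet
facet normal -0.304 0.621 -0.723
outer loop
vertex 2.701 3.252 -0.04
vertex 3.201 3.3 -0.209
vertex 2.834 2.947 -0.358
endloop
endfacet
facet normal -0.793 -0.570 0.215
outer loop
vertex 2.701 3.252 -0.04
vertex 2.834 2.947 -0.358
vertex 3.719 2.24 1.029
endloop
endfacet
facet normal -0.303 0.620 -0.724
outer loop
vertex 2.834 2.947 -0.358
vertex 3.201 3.3 -0.209
vertex 3.244 2.908 -0.563
endloop
endfacet
facet normal -0.244 -0.918 -0.313
outer loop
vertex 2.834 2.947 -0.358
vertex 3.244 2.908 -0.563
vertex 3.719 2.24 1.029
endloop
endfacet
facet normal -0.302 0.620 -0.724
outer loop
vertex 3.244 2.908 -0.563
vertex 3.201 3.3 -0.209
vertex 3.621 3.163 -0.502
endloop
endfacet
facet normal 0.548 -0.700 -0.457
outer loop
vertex 3.244 2.908 -0.563
vertex 3.621 3.163 -0.502
vertex 3.719 2.24 1.029
endloop
endfacet

endsolid


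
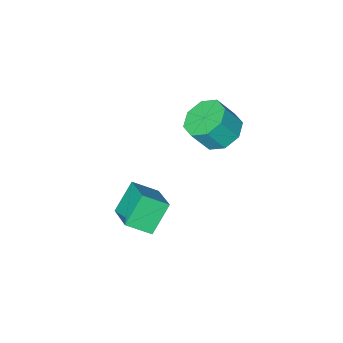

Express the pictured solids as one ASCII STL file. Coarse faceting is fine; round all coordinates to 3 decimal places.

solid 
facet normal -0.521 0.207 -0.828
outer loop
vertex 1.48 -2.49 1.076
vertex 0.904 -2.16 1.521
vertex 1.57 -1.891 1.169
endloop
endfacet
facet normal 0.840 -0.042 -0.540
outer loop
vertex 1.48 -2.49 1.076
vertex 1.57 -1.891 1.169
vertex 2.033 -2.709 1.953
endloop
endfacet
facet normal 0.841 -0.041 -0.540
outer loop
vertex 2.033 -2.709 1.953
vertex 1.57 -1.891 1.169
vertex 2.122 -2.111 2.046
endloop
endfacet
facet normal 0.522 -0.206 0.828
outer loop
vertex 2.033 -2.709 1.953
vertex 2.122 -2.111 2.046
vertex 1.456 -2.38 2.399
endloop
endfacet
facet normal -0.521 0.207 -0.828
outer loop
vertex 1.57 -1.891 1.169
vertex 0.904 -2.16 1.521
vertex 1.269 -1.45 1.469
endloop
endfacet
facet normal 0.698 0.662 -0.273
outer loop
vertex 1.57 -1.891 1.169
vertex 1.269 -1.45 1.469
vertex 2.122 -2.111 2.046
endloop
endfacet
facet normal 0.698 0.662 -0.273
outer loop
vertex 2.122 -2.111 2.046
vertex 1.269 -1.45 1.469
vertex 1.821 -1.67 2.346
endloop
endfacet
facet normal 0.522 -0.207 0.828
outer loop
vertex 2.122 -2.111 2.046
vertex 1.821 -1.67 2.346
vertex 1.456 -2.38 2.399
endloop
endfacet
facet normal -0.521 0.207 -0.828
outer loop
vertex 1.269 -1.45 1.469
vertex 0.904 -2.16 1.521
vertex 0.754 -1.425 1.799
endloop
endfacet
facet normal 0.146 0.977 0.153
outer loop
vertex 1.269 -1.45 1.469
vertex 0.754 -1.425 1.799
vertex 1.821 -1.67 2.346
endloop
endfacet
facet normal 0.146 0.977 0.153
outer loop
vertex 1.821 -1.67 2.346
vertex 0.754 -1.425 1.799
vertex 1.307 -1.645 2.677
endloop
endfacet
facet normal 0.523 -0.207 0.827
outer loop
vertex 1.821 -1.67 2.346
vertex 1.307 -1.645 2.677
vertex 1.456 -2.38 2.399
endloop
endfacet
facet normal -0.522 0.207 -0.828
outer loop
vertex 0.754 -1.425 1.799
vertex 0.904 -2.16 1.521
vertex 0.327 -1.831 1.967
endloop
endfacet
facet normal -0.492 0.720 0.490
outer loop
vertex 0.754 -1.425 1.799
vertex 0.327 -1.831 1.967
vertex 1.307 -1.645 2.677
endloop
endfacet
facet normal -0.491 0.720 0.490
outer loop
vertex 1.307 -1.645 2.677
vertex 0.327 -1.831 1.967
vertex 0.88 -2.05 2.844
endloop
endfacet
facet normal 0.521 -0.208 0.828
outer loop
vertex 1.307 -1.645 2.677
vertex 0.88 -2.05 2.844
vertex 1.456 -2.38 2.399
endloop
endfacet
facet normal -0.522 0.206 -0.828
outer loop
vertex 0.327 -1.831 1.967
vertex 0.904 -2.16 1.521
vertex 0.238 -2.429 1.874
endloop
endfacet
facet normal -0.841 0.041 0.540
outer loop
vertex 0.327 -1.831 1.967
vertex 0.238 -2.429 1.874
vertex 0.88 -2.05 2.844
endloop
endfacet
facet normal -0.841 0.043 0.540
outer loop
vertex 0.88 -2.05 2.844
vertex 0.238 -2.429 1.874
vertex 0.79 -2.649 2.751
endloop
endfacet
facet normal 0.521 -0.207 0.828
outer loop
vertex 0.88 -2.05 2.844
vertex 0.79 -2.649 2.751
vertex 1.456 -2.38 2.399
endloop
endfacet
facet normal -0.522 0.207 -0.828
outer loop
vertex 0.238 -2.429 1.874
vertex 0.904 -2.16 1.521
vertex 0.539 -2.87 1.574
endloop
endfacet
facet normal -0.698 -0.662 0.273
outer loop
vertex 0.238 -2.429 1.874
vertex 0.539 -2.87 1.574
vertex 0.79 -2.649 2.751
endloop
endfacet
facet normal -0.698 -0.662 0.273
outer loop
vertex 0.79 -2.649 2.751
vertex 0.539 -2.87 1.574
vertex 1.091 -3.09 2.451
endloop
endfacet
facet normal 0.521 -0.207 0.828
outer loop
vertex 0.79 -2.649 2.751
vertex 1.091 -3.09 2.451
vertex 1.456 -2.38 2.399
endloop
endfacet
facet normal -0.523 0.207 -0.827
outer loop
vertex 0.539 -2.87 1.574
vertex 0.904 -2.16 1.521
vertex 1.053 -2.895 1.243
endloop
endfacet
facet normal -0.146 -0.977 -0.153
outer loop
vertex 0.539 -2.87 1.574
vertex 1.053 -2.895 1.243
vertex 1.091 -3.09 2.451
endloop
endfacet
facet normal -0.146 -0.977 -0.153
outer loop
vertex 1.091 -3.09 2.451
vertex 1.053 -2.895 1.243
vertex 1.606 -3.115 2.121
endloop
endfacet
facet normal 0.521 -0.207 0.828
outer loop
vertex 1.091 -3.09 2.451
vertex 1.606 -3.115 2.121
vertex 1.456 -2.38 2.399
endloop
endfacet
facet normal -0.521 0.208 -0.828
outer loop
vertex 1.053 -2.895 1.243
vertex 0.904 -2.16 1.521
vertex 1.48 -2.49 1.076
endloop
endfacet
facet normal 0.491 -0.720 -0.490
outer loop
vertex 1.053 -2.895 1.243
vertex 1.48 -2.49 1.076
vertex 1.606 -3.115 2.121
endloop
endfacet
facet normal 0.492 -0.720 -0.490
outer loop
vertex 1.606 -3.115 2.121
vertex 1.48 -2.49 1.076
vertex 2.033 -2.709 1.953
endloop
endfacet
facet normal 0.522 -0.207 0.828
outer loop
vertex 1.606 -3.115 2.121
vertex 2.033 -2.709 1.953
vertex 1.456 -2.38 2.399
endloop
endfacet
facet normal -0.650 -0.188 0.736
outer loop
vertex 3.449 -3.61 -1.117
vertex 3.803 -2.386 -0.491
vertex 2.717 -3.13 -1.641
endloop
endfacet
facet normal -0.250 -0.862 -0.440
outer loop
vertex 3.537 -2.894 -2.569
vertex 3.449 -3.61 -1.117
vertex 2.717 -3.13 -1.641
endloop
endfacet
facet normal -0.651 -0.188 0.736
outer loop
vertex 2.717 -3.13 -1.641
vertex 3.803 -2.386 -0.491
vertex 3.072 -1.906 -1.015
endloop
endfacet
facet normal -0.717 0.471 -0.514
outer loop
vertex 3.072 -1.906 -1.015
vertex 3.537 -2.894 -2.569
vertex 2.717 -3.13 -1.641
endloop
endfacet
facet normal 0.717 -0.470 0.514
outer loop
vertex 3.449 -3.61 -1.117
vertex 4.623 -2.15 -1.419
vertex 3.803 -2.386 -0.491
endloop
endfacet
facet normal -0.250 -0.862 -0.440
outer loop
vertex 4.268 -3.374 -2.045
vertex 3.449 -3.61 -1.117
vertex 3.537 -2.894 -2.569
endloop
endfacet
facet normal 0.717 -0.471 0.513
outer loop
vertex 4.268 -3.374 -2.045
vertex 4.623 -2.15 -1.419
vertex 3.449 -3.61 -1.117
endloop
endfacet
facet normal 0.250 0.862 0.440
outer loop
vertex 3.803 -2.386 -0.491
vertex 4.623 -2.15 -1.419
vertex 3.072 -1.906 -1.015
endloop
endfacet
facet normal -0.718 0.470 -0.514
outer loop
vertex 3.891 -1.67 -1.943
vertex 3.537 -2.894 -2.569
vertex 3.072 -1.906 -1.015
endloop
endfacet
facet normal 0.250 0.862 0.440
outer loop
vertex 3.072 -1.906 -1.015
vertex 4.623 -2.15 -1.419
vertex 3.891 -1.67 -1.943
endloop
endfacet
facet normal 0.651 0.188 -0.736
outer loop
vertex 3.891 -1.67 -1.943
vertex 4.268 -3.374 -2.045
vertex 3.537 -2.894 -2.569
endloop
endfacet
facet normal 0.650 0.188 -0.736
outer loop
vertex 4.623 -2.15 -1.419
vertex 4.268 -3.374 -2.045
vertex 3.891 -1.67 -1.943
endloop
endfacet

endsolid


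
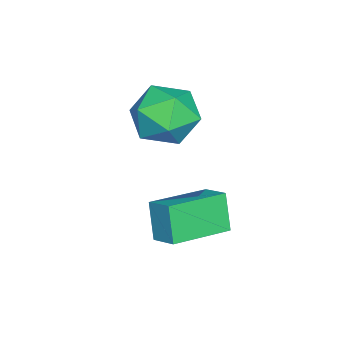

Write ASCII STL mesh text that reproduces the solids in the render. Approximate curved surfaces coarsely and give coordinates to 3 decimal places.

solid 
facet normal -0.482 -0.774 -0.410
outer loop
vertex 3.015 -3.087 -0.515
vertex 1.615 -2.051 -0.826
vertex 3.455 -2.807 -1.562
endloop
endfacet
facet normal 0.791 -0.586 0.176
outer loop
vertex 3.865 -2.149 -1.214
vertex 3.015 -3.087 -0.515
vertex 3.455 -2.807 -1.562
endloop
endfacet
facet normal -0.482 -0.774 -0.410
outer loop
vertex 3.455 -2.807 -1.562
vertex 1.615 -2.051 -0.826
vertex 2.055 -1.771 -1.873
endloop
endfacet
facet normal 0.376 0.239 -0.895
outer loop
vertex 2.055 -1.771 -1.873
vertex 3.865 -2.149 -1.214
vertex 3.455 -2.807 -1.562
endloop
endfacet
facet normal -0.376 -0.239 0.895
outer loop
vertex 3.015 -3.087 -0.515
vertex 2.025 -1.393 -0.478
vertex 1.615 -2.051 -0.826
endloop
endfacet
facet normal 0.791 -0.586 0.176
outer loop
vertex 3.425 -2.429 -0.167
vertex 3.015 -3.087 -0.515
vertex 3.865 -2.149 -1.214
endloop
endfacet
facet normal -0.376 -0.239 0.895
outer loop
vertex 3.425 -2.429 -0.167
vertex 2.025 -1.393 -0.478
vertex 3.015 -3.087 -0.515
endloop
endfacet
facet normal -0.791 0.586 -0.176
outer loop
vertex 1.615 -2.051 -0.826
vertex 2.025 -1.393 -0.478
vertex 2.055 -1.771 -1.873
endloop
endfacet
facet normal 0.376 0.239 -0.895
outer loop
vertex 2.465 -1.113 -1.525
vertex 3.865 -2.149 -1.214
vertex 2.055 -1.771 -1.873
endloop
endfacet
facet normal -0.791 0.586 -0.176
outer loop
vertex 2.055 -1.771 -1.873
vertex 2.025 -1.393 -0.478
vertex 2.465 -1.113 -1.525
endloop
endfacet
facet normal 0.482 0.774 0.410
outer loop
vertex 2.465 -1.113 -1.525
vertex 3.425 -2.429 -0.167
vertex 3.865 -2.149 -1.214
endloop
endfacet
facet normal 0.482 0.774 0.410
outer loop
vertex 2.025 -1.393 -0.478
vertex 3.425 -2.429 -0.167
vertex 2.465 -1.113 -1.525
endloop
endfacet
facet normal -0.367 0.117 0.923
outer loop
vertex 0.428 -2.881 1.96
vertex 0.814 -3.798 2.23
vertex 1.381 -2.946 2.347
endloop
endfacet
facet normal -0.205 0.748 0.631
outer loop
vertex 0.428 -2.881 1.96
vertex 1.381 -2.946 2.347
vertex 1.191 -2.324 1.547
endloop
endfacet
facet normal -0.580 0.814 0.026
outer loop
vertex 0.428 -2.881 1.96
vertex 1.191 -2.324 1.547
vertex 0.506 -2.793 0.936
endloop
endfacet
facet normal -0.973 0.224 -0.055
outer loop
vertex 0.428 -2.881 1.96
vertex 0.506 -2.793 0.936
vertex 0.273 -3.703 1.358
endloop
endfacet
facet normal -0.841 -0.207 0.499
outer loop
vertex 0.428 -2.881 1.96
vertex 0.273 -3.703 1.358
vertex 0.814 -3.798 2.23
endloop
endfacet
facet normal 0.488 0.741 0.460
outer loop
vertex 1.191 -2.324 1.547
vertex 1.381 -2.946 2.347
vertex 2.047 -2.897 1.562
endloop
endfacet
facet normal 0.227 -0.279 0.933
outer loop
vertex 1.381 -2.946 2.347
vertex 0.814 -3.798 2.23
vertex 1.814 -3.807 1.984
endloop
endfacet
facet normal -0.542 -0.803 0.249
outer loop
vertex 0.814 -3.798 2.23
vertex 0.273 -3.703 1.358
vertex 1.129 -4.276 1.373
endloop
endfacet
facet normal -0.755 -0.107 -0.647
outer loop
vertex 0.273 -3.703 1.358
vertex 0.506 -2.793 0.936
vertex 0.939 -3.654 0.573
endloop
endfacet
facet normal -0.119 0.848 -0.517
outer loop
vertex 0.506 -2.793 0.936
vertex 1.191 -2.324 1.547
vertex 1.506 -2.802 0.69
endloop
endfacet
facet normal 0.973 -0.224 0.055
outer loop
vertex 1.892 -3.719 0.96
vertex 2.047 -2.897 1.562
vertex 1.814 -3.807 1.984
endloop
endfacet
facet normal 0.580 -0.814 -0.026
outer loop
vertex 1.892 -3.719 0.96
vertex 1.814 -3.807 1.984
vertex 1.129 -4.276 1.373
endloop
endfacet
facet normal 0.205 -0.748 -0.631
outer loop
vertex 1.892 -3.719 0.96
vertex 1.129 -4.276 1.373
vertex 0.939 -3.654 0.573
endloop
endfacet
facet normal 0.367 -0.117 -0.923
outer loop
vertex 1.892 -3.719 0.96
vertex 0.939 -3.654 0.573
vertex 1.506 -2.802 0.69
endloop
endfacet
facet normal 0.841 0.207 -0.499
outer loop
vertex 1.892 -3.719 0.96
vertex 1.506 -2.802 0.69
vertex 2.047 -2.897 1.562
endloop
endfacet
facet normal 0.755 0.107 0.647
outer loop
vertex 1.814 -3.807 1.984
vertex 2.047 -2.897 1.562
vertex 1.381 -2.946 2.347
endloop
endfacet
facet normal 0.119 -0.848 0.517
outer loop
vertex 1.129 -4.276 1.373
vertex 1.814 -3.807 1.984
vertex 0.814 -3.798 2.23
endloop
endfacet
facet normal -0.488 -0.741 -0.460
outer loop
vertex 0.939 -3.654 0.573
vertex 1.129 -4.276 1.373
vertex 0.273 -3.703 1.358
endloop
endfacet
facet normal -0.227 0.279 -0.933
outer loop
vertex 1.506 -2.802 0.69
vertex 0.939 -3.654 0.573
vertex 0.506 -2.793 0.936
endloop
endfacet
facet normal 0.542 0.803 -0.249
outer loop
vertex 2.047 -2.897 1.562
vertex 1.506 -2.802 0.69
vertex 1.191 -2.324 1.547
endloop
endfacet

endsolid


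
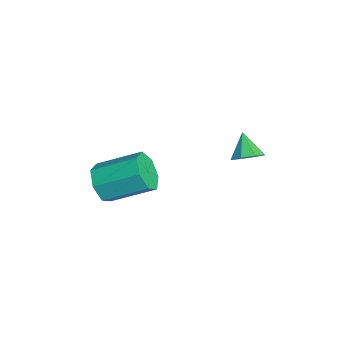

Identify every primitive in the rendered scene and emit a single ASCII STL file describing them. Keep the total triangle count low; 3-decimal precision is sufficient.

solid 
facet normal -0.212 -0.867 -0.450
outer loop
vertex 1.874 -3.65 -0.813
vertex 1.398 -3.966 0.02
vertex 1.019 -3.463 -0.77
endloop
endfacet
facet normal 0.053 0.449 -0.892
outer loop
vertex 1.874 -3.65 -0.813
vertex 1.019 -3.463 -0.77
vertex 2.338 -1.759 0.167
endloop
endfacet
facet normal 0.053 0.449 -0.892
outer loop
vertex 2.338 -1.759 0.167
vertex 1.019 -3.463 -0.77
vertex 1.482 -1.572 0.21
endloop
endfacet
facet normal 0.212 0.868 0.449
outer loop
vertex 2.338 -1.759 0.167
vertex 1.482 -1.572 0.21
vertex 1.862 -2.074 1.0
endloop
endfacet
facet normal -0.212 -0.867 -0.450
outer loop
vertex 1.019 -3.463 -0.77
vertex 1.398 -3.966 0.02
vertex 0.45 -3.655 -0.132
endloop
endfacet
facet normal -0.730 0.447 -0.517
outer loop
vertex 1.019 -3.463 -0.77
vertex 0.45 -3.655 -0.132
vertex 1.482 -1.572 0.21
endloop
endfacet
facet normal -0.730 0.447 -0.517
outer loop
vertex 1.482 -1.572 0.21
vertex 0.45 -3.655 -0.132
vertex 0.913 -1.763 0.848
endloop
endfacet
facet normal 0.212 0.868 0.449
outer loop
vertex 1.482 -1.572 0.21
vertex 0.913 -1.763 0.848
vertex 1.862 -2.074 1.0
endloop
endfacet
facet normal -0.213 -0.868 -0.450
outer loop
vertex 0.45 -3.655 -0.132
vertex 1.398 -3.966 0.02
vertex 0.594 -4.08 0.62
endloop
endfacet
facet normal -0.963 0.108 0.246
outer loop
vertex 0.45 -3.655 -0.132
vertex 0.594 -4.08 0.62
vertex 0.913 -1.763 0.848
endloop
endfacet
facet normal -0.963 0.108 0.247
outer loop
vertex 0.913 -1.763 0.848
vertex 0.594 -4.08 0.62
vertex 1.058 -2.189 1.601
endloop
endfacet
facet normal 0.212 0.867 0.450
outer loop
vertex 0.913 -1.763 0.848
vertex 1.058 -2.189 1.601
vertex 1.862 -2.074 1.0
endloop
endfacet
facet normal -0.212 -0.868 -0.449
outer loop
vertex 0.594 -4.08 0.62
vertex 1.398 -3.966 0.02
vertex 1.345 -4.419 0.921
endloop
endfacet
facet normal -0.471 -0.312 0.825
outer loop
vertex 0.594 -4.08 0.62
vertex 1.345 -4.419 0.921
vertex 1.058 -2.189 1.601
endloop
endfacet
facet normal -0.471 -0.312 0.825
outer loop
vertex 1.058 -2.189 1.601
vertex 1.345 -4.419 0.921
vertex 1.808 -2.528 1.901
endloop
endfacet
facet normal 0.212 0.868 0.450
outer loop
vertex 1.058 -2.189 1.601
vertex 1.808 -2.528 1.901
vertex 1.862 -2.074 1.0
endloop
endfacet
facet normal -0.213 -0.868 -0.449
outer loop
vertex 1.345 -4.419 0.921
vertex 1.398 -3.966 0.02
vertex 2.135 -4.417 0.543
endloop
endfacet
facet normal 0.375 -0.497 0.782
outer loop
vertex 1.345 -4.419 0.921
vertex 2.135 -4.417 0.543
vertex 1.808 -2.528 1.901
endloop
endfacet
facet normal 0.375 -0.497 0.782
outer loop
vertex 1.808 -2.528 1.901
vertex 2.135 -4.417 0.543
vertex 2.599 -2.526 1.523
endloop
endfacet
facet normal 0.213 0.867 0.450
outer loop
vertex 1.808 -2.528 1.901
vertex 2.599 -2.526 1.523
vertex 1.862 -2.074 1.0
endloop
endfacet
facet normal -0.212 -0.868 -0.449
outer loop
vertex 2.135 -4.417 0.543
vertex 1.398 -3.966 0.02
vertex 2.371 -4.075 -0.229
endloop
endfacet
facet normal 0.939 -0.308 0.150
outer loop
vertex 2.135 -4.417 0.543
vertex 2.371 -4.075 -0.229
vertex 2.599 -2.526 1.523
endloop
endfacet
facet normal 0.940 -0.308 0.150
outer loop
vertex 2.599 -2.526 1.523
vertex 2.371 -4.075 -0.229
vertex 2.834 -2.184 0.751
endloop
endfacet
facet normal 0.213 0.868 0.449
outer loop
vertex 2.599 -2.526 1.523
vertex 2.834 -2.184 0.751
vertex 1.862 -2.074 1.0
endloop
endfacet
facet normal -0.212 -0.867 -0.450
outer loop
vertex 2.371 -4.075 -0.229
vertex 1.398 -3.966 0.02
vertex 1.874 -3.65 -0.813
endloop
endfacet
facet normal 0.796 0.113 -0.595
outer loop
vertex 2.371 -4.075 -0.229
vertex 1.874 -3.65 -0.813
vertex 2.834 -2.184 0.751
endloop
endfacet
facet normal 0.796 0.113 -0.594
outer loop
vertex 2.834 -2.184 0.751
vertex 1.874 -3.65 -0.813
vertex 2.338 -1.759 0.167
endloop
endfacet
facet normal 0.213 0.867 0.450
outer loop
vertex 2.834 -2.184 0.751
vertex 2.338 -1.759 0.167
vertex 1.862 -2.074 1.0
endloop
endfacet
facet normal 0.716 0.054 -0.696
outer loop
vertex 4.088 2.002 3.472
vertex 3.584 1.803 2.938
vertex 3.822 2.461 3.234
endloop
endfacet
facet normal 0.107 0.506 0.856
outer loop
vertex 4.088 2.002 3.472
vertex 3.822 2.461 3.234
vertex 2.696 1.737 3.802
endloop
endfacet
facet normal 0.716 0.054 -0.696
outer loop
vertex 3.822 2.461 3.234
vertex 3.584 1.803 2.938
vertex 3.417 2.536 2.823
endloop
endfacet
facet normal -0.307 0.835 0.455
outer loop
vertex 3.822 2.461 3.234
vertex 3.417 2.536 2.823
vertex 2.696 1.737 3.802
endloop
endfacet
facet normal 0.716 0.054 -0.696
outer loop
vertex 3.417 2.536 2.823
vertex 3.584 1.803 2.938
vertex 3.11 2.181 2.48
endloop
endfacet
facet normal -0.750 0.661 -0.013
outer loop
vertex 3.417 2.536 2.823
vertex 3.11 2.181 2.48
vertex 2.696 1.737 3.802
endloop
endfacet
facet normal 0.716 0.053 -0.696
outer loop
vertex 3.11 2.181 2.48
vertex 3.584 1.803 2.938
vertex 3.08 1.605 2.405
endloop
endfacet
facet normal -0.959 0.085 -0.272
outer loop
vertex 3.11 2.181 2.48
vertex 3.08 1.605 2.405
vertex 2.696 1.737 3.802
endloop
endfacet
facet normal 0.716 0.053 -0.696
outer loop
vertex 3.08 1.605 2.405
vertex 3.584 1.803 2.938
vertex 3.346 1.145 2.643
endloop
endfacet
facet normal -0.812 -0.558 -0.171
outer loop
vertex 3.08 1.605 2.405
vertex 3.346 1.145 2.643
vertex 2.696 1.737 3.802
endloop
endfacet
facet normal 0.715 0.054 -0.697
outer loop
vertex 3.346 1.145 2.643
vertex 3.584 1.803 2.938
vertex 3.751 1.071 3.053
endloop
endfacet
facet normal -0.397 -0.888 0.231
outer loop
vertex 3.346 1.145 2.643
vertex 3.751 1.071 3.053
vertex 2.696 1.737 3.802
endloop
endfacet
facet normal 0.717 0.054 -0.695
outer loop
vertex 3.751 1.071 3.053
vertex 3.584 1.803 2.938
vertex 4.058 1.425 3.397
endloop
endfacet
facet normal 0.043 -0.715 0.697
outer loop
vertex 3.751 1.071 3.053
vertex 4.058 1.425 3.397
vertex 2.696 1.737 3.802
endloop
endfacet
facet normal 0.716 0.053 -0.696
outer loop
vertex 4.058 1.425 3.397
vertex 3.584 1.803 2.938
vertex 4.088 2.002 3.472
endloop
endfacet
facet normal 0.253 -0.138 0.958
outer loop
vertex 4.058 1.425 3.397
vertex 4.088 2.002 3.472
vertex 2.696 1.737 3.802
endloop
endfacet

endsolid


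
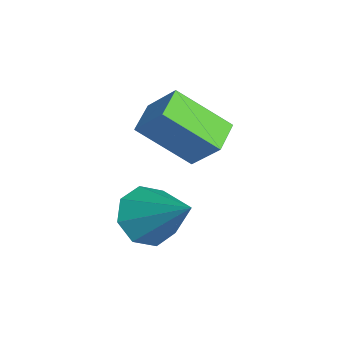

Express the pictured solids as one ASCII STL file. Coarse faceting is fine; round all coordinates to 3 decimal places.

solid 
facet normal -0.625 -0.488 -0.609
outer loop
vertex 3.181 -2.882 0.878
vertex 2.706 -3.012 1.47
vertex 2.782 -2.454 0.945
endloop
endfacet
facet normal 0.607 0.640 -0.472
outer loop
vertex 3.181 -2.882 0.878
vertex 2.782 -2.454 0.945
vertex 3.714 -2.228 2.45
endloop
endfacet
facet normal -0.625 -0.488 -0.609
outer loop
vertex 2.782 -2.454 0.945
vertex 2.706 -3.012 1.47
vertex 2.338 -2.353 1.32
endloop
endfacet
facet normal 0.065 0.980 -0.187
outer loop
vertex 2.782 -2.454 0.945
vertex 2.338 -2.353 1.32
vertex 3.714 -2.228 2.45
endloop
endfacet
facet normal -0.625 -0.488 -0.609
outer loop
vertex 2.338 -2.353 1.32
vertex 2.706 -3.012 1.47
vertex 2.11 -2.638 1.782
endloop
endfacet
facet normal -0.366 0.862 0.351
outer loop
vertex 2.338 -2.353 1.32
vertex 2.11 -2.638 1.782
vertex 3.714 -2.228 2.45
endloop
endfacet
facet normal -0.625 -0.488 -0.609
outer loop
vertex 2.11 -2.638 1.782
vertex 2.706 -3.012 1.47
vertex 2.231 -3.143 2.062
endloop
endfacet
facet normal -0.435 0.355 0.828
outer loop
vertex 2.11 -2.638 1.782
vertex 2.231 -3.143 2.062
vertex 3.714 -2.228 2.45
endloop
endfacet
facet normal -0.625 -0.487 -0.610
outer loop
vertex 2.231 -3.143 2.062
vertex 2.706 -3.012 1.47
vertex 2.631 -3.571 1.994
endloop
endfacet
facet normal -0.100 -0.247 0.964
outer loop
vertex 2.231 -3.143 2.062
vertex 2.631 -3.571 1.994
vertex 3.714 -2.228 2.45
endloop
endfacet
facet normal -0.626 -0.487 -0.609
outer loop
vertex 2.631 -3.571 1.994
vertex 2.706 -3.012 1.47
vertex 3.074 -3.672 1.619
endloop
endfacet
facet normal 0.441 -0.586 0.679
outer loop
vertex 2.631 -3.571 1.994
vertex 3.074 -3.672 1.619
vertex 3.714 -2.228 2.45
endloop
endfacet
facet normal -0.626 -0.486 -0.610
outer loop
vertex 3.074 -3.672 1.619
vertex 2.706 -3.012 1.47
vertex 3.302 -3.386 1.157
endloop
endfacet
facet normal 0.873 -0.468 0.141
outer loop
vertex 3.074 -3.672 1.619
vertex 3.302 -3.386 1.157
vertex 3.714 -2.228 2.45
endloop
endfacet
facet normal -0.626 -0.487 -0.609
outer loop
vertex 3.302 -3.386 1.157
vertex 2.706 -3.012 1.47
vertex 3.181 -2.882 0.878
endloop
endfacet
facet normal 0.941 0.040 -0.336
outer loop
vertex 3.302 -3.386 1.157
vertex 3.181 -2.882 0.878
vertex 3.714 -2.228 2.45
endloop
endfacet
facet normal -0.872 0.416 0.259
outer loop
vertex 0.728 -2.232 3.956
vertex 0.998 -1.041 2.953
vertex 0.232 -2.781 3.17
endloop
endfacet
facet normal -0.171 -0.754 0.634
outer loop
vertex 0.982 -3.139 2.947
vertex 0.728 -2.232 3.956
vertex 0.232 -2.781 3.17
endloop
endfacet
facet normal -0.872 0.416 0.259
outer loop
vertex 0.232 -2.781 3.17
vertex 0.998 -1.041 2.953
vertex 0.502 -1.591 2.167
endloop
endfacet
facet normal -0.459 -0.509 -0.728
outer loop
vertex 0.502 -1.591 2.167
vertex 0.982 -3.139 2.947
vertex 0.232 -2.781 3.17
endloop
endfacet
facet normal 0.459 0.509 0.728
outer loop
vertex 0.728 -2.232 3.956
vertex 1.748 -1.399 2.73
vertex 0.998 -1.041 2.953
endloop
endfacet
facet normal -0.170 -0.754 0.635
outer loop
vertex 1.478 -2.589 3.733
vertex 0.728 -2.232 3.956
vertex 0.982 -3.139 2.947
endloop
endfacet
facet normal 0.459 0.509 0.728
outer loop
vertex 1.478 -2.589 3.733
vertex 1.748 -1.399 2.73
vertex 0.728 -2.232 3.956
endloop
endfacet
facet normal 0.171 0.753 -0.635
outer loop
vertex 0.998 -1.041 2.953
vertex 1.748 -1.399 2.73
vertex 0.502 -1.591 2.167
endloop
endfacet
facet normal -0.459 -0.509 -0.728
outer loop
vertex 1.252 -1.948 1.944
vertex 0.982 -3.139 2.947
vertex 0.502 -1.591 2.167
endloop
endfacet
facet normal 0.170 0.754 -0.634
outer loop
vertex 0.502 -1.591 2.167
vertex 1.748 -1.399 2.73
vertex 1.252 -1.948 1.944
endloop
endfacet
facet normal 0.872 -0.416 -0.259
outer loop
vertex 1.252 -1.948 1.944
vertex 1.478 -2.589 3.733
vertex 0.982 -3.139 2.947
endloop
endfacet
facet normal 0.872 -0.416 -0.259
outer loop
vertex 1.748 -1.399 2.73
vertex 1.478 -2.589 3.733
vertex 1.252 -1.948 1.944
endloop
endfacet

endsolid


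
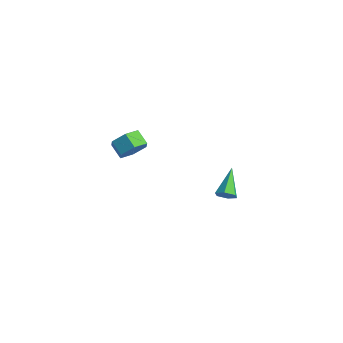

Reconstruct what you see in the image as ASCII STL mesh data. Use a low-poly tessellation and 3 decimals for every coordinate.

solid 
facet normal 0.832 -0.055 -0.552
outer loop
vertex -2.951 -2.758 -0.306
vertex -3.414 -3.411 -0.939
vertex -3.464 -2.408 -1.115
endloop
endfacet
facet normal 0.233 0.938 0.258
outer loop
vertex -2.951 -2.758 -0.306
vertex -3.464 -2.408 -1.115
vertex -3.883 -2.696 0.311
endloop
endfacet
facet normal 0.234 0.937 0.258
outer loop
vertex -3.883 -2.696 0.311
vertex -3.464 -2.408 -1.115
vertex -4.396 -2.345 -0.498
endloop
endfacet
facet normal -0.832 0.056 0.552
outer loop
vertex -3.883 -2.696 0.311
vertex -4.396 -2.345 -0.498
vertex -4.346 -3.349 -0.321
endloop
endfacet
facet normal 0.832 -0.055 -0.552
outer loop
vertex -3.464 -2.408 -1.115
vertex -3.414 -3.411 -0.939
vertex -3.927 -3.06 -1.748
endloop
endfacet
facet normal -0.317 0.767 -0.558
outer loop
vertex -3.464 -2.408 -1.115
vertex -3.927 -3.06 -1.748
vertex -4.396 -2.345 -0.498
endloop
endfacet
facet normal -0.319 0.766 -0.558
outer loop
vertex -4.396 -2.345 -0.498
vertex -3.927 -3.06 -1.748
vertex -4.859 -2.998 -1.13
endloop
endfacet
facet normal -0.832 0.056 0.552
outer loop
vertex -4.396 -2.345 -0.498
vertex -4.859 -2.998 -1.13
vertex -4.346 -3.349 -0.321
endloop
endfacet
facet normal 0.832 -0.056 -0.552
outer loop
vertex -3.927 -3.06 -1.748
vertex -3.414 -3.411 -0.939
vertex -3.877 -4.064 -1.571
endloop
endfacet
facet normal -0.552 -0.171 -0.816
outer loop
vertex -3.927 -3.06 -1.748
vertex -3.877 -4.064 -1.571
vertex -4.859 -2.998 -1.13
endloop
endfacet
facet normal -0.552 -0.171 -0.816
outer loop
vertex -4.859 -2.998 -1.13
vertex -3.877 -4.064 -1.571
vertex -4.809 -4.002 -0.954
endloop
endfacet
facet normal -0.832 0.055 0.552
outer loop
vertex -4.859 -2.998 -1.13
vertex -4.809 -4.002 -0.954
vertex -4.346 -3.349 -0.321
endloop
endfacet
facet normal 0.832 -0.056 -0.552
outer loop
vertex -3.877 -4.064 -1.571
vertex -3.414 -3.411 -0.939
vertex -3.364 -4.415 -0.762
endloop
endfacet
facet normal -0.234 -0.937 -0.259
outer loop
vertex -3.877 -4.064 -1.571
vertex -3.364 -4.415 -0.762
vertex -4.809 -4.002 -0.954
endloop
endfacet
facet normal -0.234 -0.938 -0.257
outer loop
vertex -4.809 -4.002 -0.954
vertex -3.364 -4.415 -0.762
vertex -4.296 -4.352 -0.145
endloop
endfacet
facet normal -0.832 0.055 0.552
outer loop
vertex -4.809 -4.002 -0.954
vertex -4.296 -4.352 -0.145
vertex -4.346 -3.349 -0.321
endloop
endfacet
facet normal 0.832 -0.056 -0.552
outer loop
vertex -3.364 -4.415 -0.762
vertex -3.414 -3.411 -0.939
vertex -2.901 -3.762 -0.13
endloop
endfacet
facet normal 0.318 -0.766 0.559
outer loop
vertex -3.364 -4.415 -0.762
vertex -2.901 -3.762 -0.13
vertex -4.296 -4.352 -0.145
endloop
endfacet
facet normal 0.318 -0.767 0.557
outer loop
vertex -4.296 -4.352 -0.145
vertex -2.901 -3.762 -0.13
vertex -3.833 -3.7 0.488
endloop
endfacet
facet normal -0.832 0.055 0.552
outer loop
vertex -4.296 -4.352 -0.145
vertex -3.833 -3.7 0.488
vertex -4.346 -3.349 -0.321
endloop
endfacet
facet normal 0.832 -0.055 -0.552
outer loop
vertex -2.901 -3.762 -0.13
vertex -3.414 -3.411 -0.939
vertex -2.951 -2.758 -0.306
endloop
endfacet
facet normal 0.552 0.171 0.816
outer loop
vertex -2.901 -3.762 -0.13
vertex -2.951 -2.758 -0.306
vertex -3.833 -3.7 0.488
endloop
endfacet
facet normal 0.552 0.171 0.816
outer loop
vertex -3.833 -3.7 0.488
vertex -2.951 -2.758 -0.306
vertex -3.883 -2.696 0.311
endloop
endfacet
facet normal -0.832 0.056 0.552
outer loop
vertex -3.833 -3.7 0.488
vertex -3.883 -2.696 0.311
vertex -4.346 -3.349 -0.321
endloop
endfacet
facet normal 0.504 -0.659 -0.558
outer loop
vertex 4.909 -2.764 -0.134
vertex 4.339 -2.946 -0.434
vertex 4.708 -2.448 -0.689
endloop
endfacet
facet normal 0.639 0.744 0.192
outer loop
vertex 4.909 -2.764 -0.134
vertex 4.708 -2.448 -0.689
vertex 3.321 -1.614 0.694
endloop
endfacet
facet normal 0.503 -0.659 -0.559
outer loop
vertex 4.708 -2.448 -0.689
vertex 4.339 -2.946 -0.434
vertex 4.137 -2.629 -0.989
endloop
endfacet
facet normal -0.000 0.856 -0.516
outer loop
vertex 4.708 -2.448 -0.689
vertex 4.137 -2.629 -0.989
vertex 3.321 -1.614 0.694
endloop
endfacet
facet normal 0.503 -0.659 -0.559
outer loop
vertex 4.137 -2.629 -0.989
vertex 4.339 -2.946 -0.434
vertex 3.768 -3.127 -0.734
endloop
endfacet
facet normal -0.779 0.293 -0.554
outer loop
vertex 4.137 -2.629 -0.989
vertex 3.768 -3.127 -0.734
vertex 3.321 -1.614 0.694
endloop
endfacet
facet normal 0.503 -0.659 -0.559
outer loop
vertex 3.768 -3.127 -0.734
vertex 4.339 -2.946 -0.434
vertex 3.97 -3.444 -0.179
endloop
endfacet
facet normal -0.917 -0.381 0.116
outer loop
vertex 3.768 -3.127 -0.734
vertex 3.97 -3.444 -0.179
vertex 3.321 -1.614 0.694
endloop
endfacet
facet normal 0.504 -0.659 -0.558
outer loop
vertex 3.97 -3.444 -0.179
vertex 4.339 -2.946 -0.434
vertex 4.54 -3.262 0.121
endloop
endfacet
facet normal -0.277 -0.492 0.825
outer loop
vertex 3.97 -3.444 -0.179
vertex 4.54 -3.262 0.121
vertex 3.321 -1.614 0.694
endloop
endfacet
facet normal 0.504 -0.659 -0.558
outer loop
vertex 4.54 -3.262 0.121
vertex 4.339 -2.946 -0.434
vertex 4.909 -2.764 -0.134
endloop
endfacet
facet normal 0.501 0.071 0.863
outer loop
vertex 4.54 -3.262 0.121
vertex 4.909 -2.764 -0.134
vertex 3.321 -1.614 0.694
endloop
endfacet

endsolid
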